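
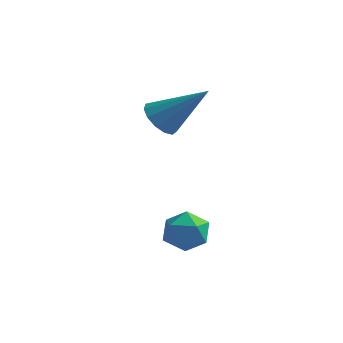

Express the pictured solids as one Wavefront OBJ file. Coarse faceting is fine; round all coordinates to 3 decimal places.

v 2.477 1.143 0.048
v 2.982 0.98 -0.605
v 2.458 -0.18 0.365
v 2.963 -0.343 -0.288
v 3.258 0.079 0.377
v 3.27 0.897 0.181
v 2.17 -0.097 -0.421
v 2.182 0.721 -0.617
v 2.792 0.213 -0.895
v 3.465 0.322 -0.401
v 1.975 0.478 0.161
v 2.648 0.587 0.655
v 0.142 3.499 3.026
v 0.609 3.748 2.439
v 1.678 3.941 4.434
v 0.38 4.104 2.577
v 0.076 4.268 2.857
v -0.207 4.188 3.191
v -0.38 3.889 3.472
v -0.386 3.467 3.612
v -0.225 3.054 3.565
v 0.053 2.783 3.347
v 0.359 2.74 3.027
v 0.597 2.937 2.707
v 0.69 3.313 2.487
f 1 12 6
f 1 6 2
f 1 2 8
f 1 8 11
f 1 11 12
f 2 6 10
f 6 12 5
f 12 11 3
f 11 8 7
f 8 2 9
f 4 10 5
f 4 5 3
f 4 3 7
f 4 7 9
f 4 9 10
f 5 10 6
f 3 5 12
f 7 3 11
f 9 7 8
f 10 9 2
f 14 13 16
f 14 16 15
f 16 13 17
f 16 17 15
f 17 13 18
f 17 18 15
f 18 13 19
f 18 19 15
f 19 13 20
f 19 20 15
f 20 13 21
f 20 21 15
f 21 13 22
f 21 22 15
f 22 13 23
f 22 23 15
f 23 13 24
f 23 24 15
f 24 13 25
f 24 25 15
f 25 13 14
f 25 14 15



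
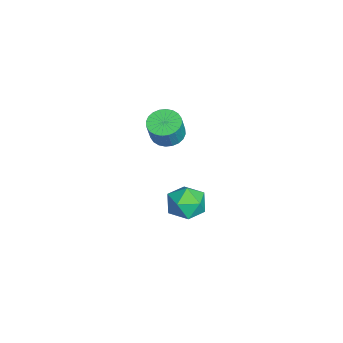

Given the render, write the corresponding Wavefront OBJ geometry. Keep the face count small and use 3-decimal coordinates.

v -2.081 -1.79 -1.564
v -1.805 -2.258 -2.313
v -3.435 -2.422 -1.667
v -3.159 -2.89 -2.416
v -2.808 -3.098 -1.585
v -1.972 -2.708 -1.521
v -3.268 -1.972 -2.459
v -2.432 -1.582 -2.395
v -2.539 -2.371 -2.866
v -2.255 -3.067 -2.326
v -2.985 -1.613 -1.654
v -2.701 -2.309 -1.114
v -2.507 -3.077 2.516
v -1.955 -3.426 2.238
v -1.541 -3.573 3.246
v -2.093 -3.223 3.524
v -1.86 -3.166 2.237
v -1.446 -3.313 3.245
v -1.864 -2.892 2.278
v -1.45 -3.039 3.287
v -1.965 -2.646 2.356
v -1.551 -2.793 3.364
v -2.149 -2.466 2.458
v -1.735 -2.613 3.466
v -2.388 -2.379 2.569
v -1.973 -2.526 3.577
v -2.644 -2.397 2.671
v -2.23 -2.544 3.68
v -2.88 -2.52 2.75
v -2.466 -2.667 3.759
v -3.059 -2.727 2.794
v -2.645 -2.874 3.802
v -3.154 -2.987 2.795
v -2.74 -3.134 3.803
v -3.15 -3.261 2.753
v -2.736 -3.408 3.762
v -3.049 -3.507 2.676
v -2.635 -3.654 3.684
v -2.865 -3.687 2.574
v -2.451 -3.834 3.582
v -2.627 -3.774 2.463
v -2.212 -3.921 3.471
v -2.37 -3.756 2.36
v -1.956 -3.903 3.369
v -2.134 -3.633 2.281
v -1.72 -3.78 3.29
f 1 12 6
f 1 6 2
f 1 2 8
f 1 8 11
f 1 11 12
f 2 6 10
f 6 12 5
f 12 11 3
f 11 8 7
f 8 2 9
f 4 10 5
f 4 5 3
f 4 3 7
f 4 7 9
f 4 9 10
f 5 10 6
f 3 5 12
f 7 3 11
f 9 7 8
f 10 9 2
f 14 13 17
f 14 17 15
f 15 17 18
f 15 18 16
f 17 13 19
f 17 19 18
f 18 19 20
f 18 20 16
f 19 13 21
f 19 21 20
f 20 21 22
f 20 22 16
f 21 13 23
f 21 23 22
f 22 23 24
f 22 24 16
f 23 13 25
f 23 25 24
f 24 25 26
f 24 26 16
f 25 13 27
f 25 27 26
f 26 27 28
f 26 28 16
f 27 13 29
f 27 29 28
f 28 29 30
f 28 30 16
f 29 13 31
f 29 31 30
f 30 31 32
f 30 32 16
f 31 13 33
f 31 33 32
f 32 33 34
f 32 34 16
f 33 13 35
f 33 35 34
f 34 35 36
f 34 36 16
f 35 13 37
f 35 37 36
f 36 37 38
f 36 38 16
f 37 13 39
f 37 39 38
f 38 39 40
f 38 40 16
f 39 13 41
f 39 41 40
f 40 41 42
f 40 42 16
f 41 13 43
f 41 43 42
f 42 43 44
f 42 44 16
f 43 13 45
f 43 45 44
f 44 45 46
f 44 46 16
f 45 13 14
f 45 14 46
f 46 14 15
f 46 15 16



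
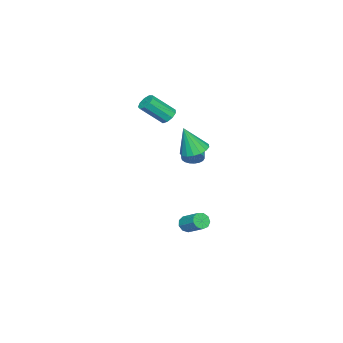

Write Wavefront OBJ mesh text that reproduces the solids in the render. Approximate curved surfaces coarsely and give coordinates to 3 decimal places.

v -2.4 0.811 0.429
v -1.999 0.596 0.933
v -2.818 0.153 1.396
v -3.22 0.369 0.891
v -2.09 0.867 1.031
v -2.909 0.424 1.494
v -2.243 1.127 1.01
v -3.062 0.685 1.473
v -2.427 1.325 0.873
v -3.246 0.882 1.336
v -2.606 1.421 0.649
v -3.425 0.978 1.112
v -2.744 1.396 0.381
v -3.563 0.954 0.843
v -2.814 1.256 0.122
v -3.633 0.813 0.585
v -2.802 1.027 -0.076
v -3.621 0.584 0.387
v -2.711 0.756 -0.174
v -3.53 0.313 0.289
v -2.558 0.495 -0.153
v -3.377 0.053 0.31
v -2.374 0.298 -0.016
v -3.193 -0.145 0.447
v -2.195 0.202 0.208
v -3.014 -0.241 0.671
v -2.057 0.226 0.477
v -2.876 -0.216 0.939
v -1.987 0.367 0.735
v -2.806 -0.076 1.198
v 0.83 2.666 2.987
v 1.377 3.35 3.069
v 1.21 2.154 4.713
v 1.005 3.502 3.196
v 0.593 3.463 3.275
v 0.236 3.24 3.288
v 0.014 2.886 3.231
v -0.02 2.482 3.119
v 0.14 2.119 2.977
v 0.459 1.882 2.836
v 0.862 1.824 2.731
v 1.259 1.959 2.684
v 1.557 2.256 2.706
v 1.688 2.646 2.793
v 1.624 3.041 2.924
v -2.664 -0.958 3.359
v -2.105 -0.721 3.194
v -1.276 -1.785 4.476
v -1.836 -2.022 4.641
v -2.28 -0.481 3.507
v -1.451 -1.545 4.788
v -2.635 -0.465 3.75
v -1.807 -1.529 5.031
v -3.004 -0.679 3.811
v -2.175 -1.743 5.092
v -3.214 -1.024 3.66
v -2.385 -2.088 4.941
v -3.167 -1.338 3.369
v -2.338 -2.402 4.65
v -2.884 -1.474 3.073
v -2.056 -2.538 4.354
v -2.499 -1.369 2.911
v -1.67 -2.433 4.193
v -2.191 -1.071 2.959
v -1.362 -2.135 4.24
v -0.64 1.389 -4.112
v -0.106 1.385 -4.385
v 0.313 2.568 -3.582
v -0.22 2.571 -3.308
v -0.369 1.621 -4.594
v 0.05 2.804 -3.791
v -0.759 1.747 -4.577
v -0.34 2.93 -3.774
v -1.093 1.706 -4.342
v -0.674 2.889 -3.539
v -1.215 1.516 -3.999
v -0.796 2.699 -3.196
v -1.067 1.267 -3.709
v -0.648 2.45 -2.906
v -0.72 1.074 -3.607
v -0.301 2.257 -2.804
v -0.334 1.029 -3.741
v 0.085 2.212 -2.938
v -0.092 1.152 -4.048
v 0.327 2.335 -3.245
f 2 1 5
f 2 5 3
f 3 5 6
f 3 6 4
f 5 1 7
f 5 7 6
f 6 7 8
f 6 8 4
f 7 1 9
f 7 9 8
f 8 9 10
f 8 10 4
f 9 1 11
f 9 11 10
f 10 11 12
f 10 12 4
f 11 1 13
f 11 13 12
f 12 13 14
f 12 14 4
f 13 1 15
f 13 15 14
f 14 15 16
f 14 16 4
f 15 1 17
f 15 17 16
f 16 17 18
f 16 18 4
f 17 1 19
f 17 19 18
f 18 19 20
f 18 20 4
f 19 1 21
f 19 21 20
f 20 21 22
f 20 22 4
f 21 1 23
f 21 23 22
f 22 23 24
f 22 24 4
f 23 1 25
f 23 25 24
f 24 25 26
f 24 26 4
f 25 1 27
f 25 27 26
f 26 27 28
f 26 28 4
f 27 1 29
f 27 29 28
f 28 29 30
f 28 30 4
f 29 1 2
f 29 2 30
f 30 2 3
f 30 3 4
f 32 31 34
f 32 34 33
f 34 31 35
f 34 35 33
f 35 31 36
f 35 36 33
f 36 31 37
f 36 37 33
f 37 31 38
f 37 38 33
f 38 31 39
f 38 39 33
f 39 31 40
f 39 40 33
f 40 31 41
f 40 41 33
f 41 31 42
f 41 42 33
f 42 31 43
f 42 43 33
f 43 31 44
f 43 44 33
f 44 31 45
f 44 45 33
f 45 31 32
f 45 32 33
f 47 46 50
f 47 50 48
f 48 50 51
f 48 51 49
f 50 46 52
f 50 52 51
f 51 52 53
f 51 53 49
f 52 46 54
f 52 54 53
f 53 54 55
f 53 55 49
f 54 46 56
f 54 56 55
f 55 56 57
f 55 57 49
f 56 46 58
f 56 58 57
f 57 58 59
f 57 59 49
f 58 46 60
f 58 60 59
f 59 60 61
f 59 61 49
f 60 46 62
f 60 62 61
f 61 62 63
f 61 63 49
f 62 46 64
f 62 64 63
f 63 64 65
f 63 65 49
f 64 46 47
f 64 47 65
f 65 47 48
f 65 48 49
f 67 66 70
f 67 70 68
f 68 70 71
f 68 71 69
f 70 66 72
f 70 72 71
f 71 72 73
f 71 73 69
f 72 66 74
f 72 74 73
f 73 74 75
f 73 75 69
f 74 66 76
f 74 76 75
f 75 76 77
f 75 77 69
f 76 66 78
f 76 78 77
f 77 78 79
f 77 79 69
f 78 66 80
f 78 80 79
f 79 80 81
f 79 81 69
f 80 66 82
f 80 82 81
f 81 82 83
f 81 83 69
f 82 66 84
f 82 84 83
f 83 84 85
f 83 85 69
f 84 66 67
f 84 67 85
f 85 67 68
f 85 68 69



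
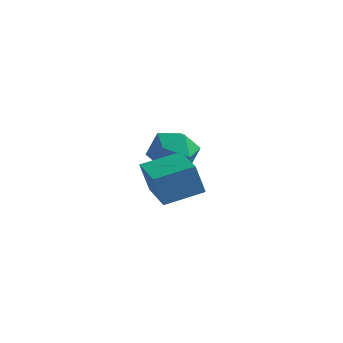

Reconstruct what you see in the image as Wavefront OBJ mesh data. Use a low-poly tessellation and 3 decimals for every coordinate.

v -0.435 1.396 0.668
v 0.238 0.505 0.459
v -1.118 0.535 2.141
v -0.445 -0.356 1.932
v 0.005 0.627 2.278
v 0.428 1.159 1.368
v -1.308 -0.119 1.232
v -0.885 0.413 0.322
v -0.302 -0.431 0.808
v 0.51 0.03 1.454
v -1.39 1.01 1.146
v -0.578 1.471 1.792
v 0.453 -3.278 1.471
v 0.073 -3.329 2.724
v 1.588 -2.175 1.861
v 1.208 -2.226 3.114
v 1.752 -4.734 1.806
v 1.372 -4.785 3.059
v 2.887 -3.631 2.196
v 2.507 -3.682 3.449
f 1 12 6
f 1 6 2
f 1 2 8
f 1 8 11
f 1 11 12
f 2 6 10
f 6 12 5
f 12 11 3
f 11 8 7
f 8 2 9
f 4 10 5
f 4 5 3
f 4 3 7
f 4 7 9
f 4 9 10
f 5 10 6
f 3 5 12
f 7 3 11
f 9 7 8
f 10 9 2
f 14 16 13
f 17 14 13
f 13 16 15
f 15 17 13
f 14 20 16
f 18 14 17
f 18 20 14
f 16 20 15
f 19 17 15
f 15 20 19
f 19 18 17
f 20 18 19



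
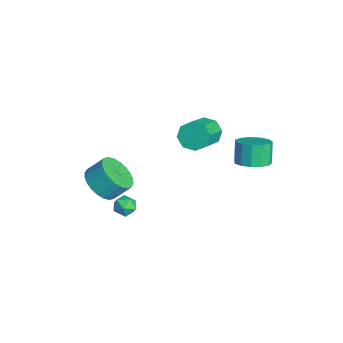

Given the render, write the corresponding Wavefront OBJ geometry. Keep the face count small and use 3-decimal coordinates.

v 1.654 3.608 2.028
v 2.417 3.8 2.377
v 1.888 3.963 3.441
v 1.126 3.772 3.092
v 2.23 4.218 2.219
v 1.701 4.382 3.284
v 1.86 4.443 2.001
v 1.331 4.607 3.066
v 1.425 4.403 1.792
v 0.896 4.566 2.856
v 1.063 4.11 1.657
v 0.534 4.274 2.721
v 0.889 3.658 1.64
v 0.36 3.822 2.704
v 0.957 3.191 1.746
v 0.429 3.354 2.81
v 1.248 2.855 1.941
v 0.719 3.019 3.006
v 1.667 2.759 2.164
v 1.138 2.923 3.229
v 2.082 2.932 2.344
v 1.553 3.096 3.409
v 2.362 3.32 2.423
v 1.833 3.484 3.488
v 0.452 -1.72 -1.545
v 0.803 -1.679 -1.022
v -0.063 -2.501 -1.138
v 0.288 -2.46 -0.615
v -0.126 -2.005 -0.753
v 0.193 -1.522 -1.005
v 0.547 -2.658 -1.155
v 0.866 -2.175 -1.407
v 0.862 -2.259 -0.781
v 0.446 -1.855 -0.533
v 0.294 -2.325 -1.627
v -0.122 -1.921 -1.379
v -1.897 2.343 1.468
v -1.417 2.303 0.818
v -0.082 1.358 1.861
v -0.563 1.397 2.512
v -1.318 2.814 1.155
v 0.017 1.868 2.198
v -1.559 3.049 1.676
v -0.224 2.103 2.719
v -1.998 2.87 2.075
v -0.663 1.924 3.118
v -2.378 2.382 2.119
v -1.043 1.437 3.162
v -2.477 1.872 1.782
v -1.142 0.926 2.825
v -2.236 1.637 1.261
v -0.901 0.691 2.304
v -1.797 1.816 0.862
v -0.462 0.87 1.905
v -3.409 -2.479 -2.842
v -2.423 -2.831 -2.676
v -2.265 -1.993 -1.832
v -3.251 -1.641 -1.998
v -2.359 -2.547 -2.97
v -2.201 -1.709 -2.126
v -2.454 -2.253 -3.245
v -2.297 -1.415 -2.4
v -2.696 -1.993 -3.458
v -2.538 -1.155 -2.613
v -3.045 -1.807 -3.577
v -2.888 -0.969 -2.733
v -3.45 -1.724 -3.584
v -3.293 -0.885 -2.74
v -3.849 -1.755 -3.479
v -3.691 -0.917 -2.635
v -4.181 -1.897 -3.276
v -4.023 -1.058 -2.432
v -4.395 -2.127 -3.008
v -4.237 -1.289 -2.164
v -4.459 -2.411 -2.714
v -4.301 -1.573 -1.87
v -4.363 -2.705 -2.44
v -4.206 -1.867 -1.595
v -4.122 -2.965 -2.227
v -3.964 -2.127 -1.382
v -3.772 -3.151 -2.107
v -3.615 -2.313 -1.263
v -3.367 -3.235 -2.1
v -3.21 -2.396 -1.256
v -2.969 -3.203 -2.205
v -2.811 -2.365 -1.361
v -2.637 -3.062 -2.408
v -2.479 -2.223 -1.564
f 2 1 5
f 2 5 3
f 3 5 6
f 3 6 4
f 5 1 7
f 5 7 6
f 6 7 8
f 6 8 4
f 7 1 9
f 7 9 8
f 8 9 10
f 8 10 4
f 9 1 11
f 9 11 10
f 10 11 12
f 10 12 4
f 11 1 13
f 11 13 12
f 12 13 14
f 12 14 4
f 13 1 15
f 13 15 14
f 14 15 16
f 14 16 4
f 15 1 17
f 15 17 16
f 16 17 18
f 16 18 4
f 17 1 19
f 17 19 18
f 18 19 20
f 18 20 4
f 19 1 21
f 19 21 20
f 20 21 22
f 20 22 4
f 21 1 23
f 21 23 22
f 22 23 24
f 22 24 4
f 23 1 2
f 23 2 24
f 24 2 3
f 24 3 4
f 25 36 30
f 25 30 26
f 25 26 32
f 25 32 35
f 25 35 36
f 26 30 34
f 30 36 29
f 36 35 27
f 35 32 31
f 32 26 33
f 28 34 29
f 28 29 27
f 28 27 31
f 28 31 33
f 28 33 34
f 29 34 30
f 27 29 36
f 31 27 35
f 33 31 32
f 34 33 26
f 38 37 41
f 38 41 39
f 39 41 42
f 39 42 40
f 41 37 43
f 41 43 42
f 42 43 44
f 42 44 40
f 43 37 45
f 43 45 44
f 44 45 46
f 44 46 40
f 45 37 47
f 45 47 46
f 46 47 48
f 46 48 40
f 47 37 49
f 47 49 48
f 48 49 50
f 48 50 40
f 49 37 51
f 49 51 50
f 50 51 52
f 50 52 40
f 51 37 53
f 51 53 52
f 52 53 54
f 52 54 40
f 53 37 38
f 53 38 54
f 54 38 39
f 54 39 40
f 56 55 59
f 56 59 57
f 57 59 60
f 57 60 58
f 59 55 61
f 59 61 60
f 60 61 62
f 60 62 58
f 61 55 63
f 61 63 62
f 62 63 64
f 62 64 58
f 63 55 65
f 63 65 64
f 64 65 66
f 64 66 58
f 65 55 67
f 65 67 66
f 66 67 68
f 66 68 58
f 67 55 69
f 67 69 68
f 68 69 70
f 68 70 58
f 69 55 71
f 69 71 70
f 70 71 72
f 70 72 58
f 71 55 73
f 71 73 72
f 72 73 74
f 72 74 58
f 73 55 75
f 73 75 74
f 74 75 76
f 74 76 58
f 75 55 77
f 75 77 76
f 76 77 78
f 76 78 58
f 77 55 79
f 77 79 78
f 78 79 80
f 78 80 58
f 79 55 81
f 79 81 80
f 80 81 82
f 80 82 58
f 81 55 83
f 81 83 82
f 82 83 84
f 82 84 58
f 83 55 85
f 83 85 84
f 84 85 86
f 84 86 58
f 85 55 87
f 85 87 86
f 86 87 88
f 86 88 58
f 87 55 56
f 87 56 88
f 88 56 57
f 88 57 58



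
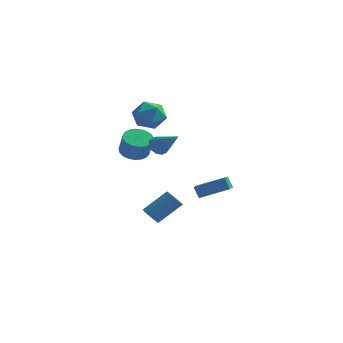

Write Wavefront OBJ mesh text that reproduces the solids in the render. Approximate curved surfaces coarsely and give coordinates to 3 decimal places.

v -2.814 -2.283 0.635
v -2.035 -1.822 0.544
v -1.627 -2.255 1.834
v -2.406 -2.717 1.925
v -2.261 -1.563 0.703
v -1.854 -1.997 1.992
v -2.583 -1.429 0.849
v -2.176 -1.863 2.139
v -2.945 -1.443 0.959
v -2.538 -1.876 2.249
v -3.284 -1.602 1.013
v -2.877 -2.035 2.302
v -3.542 -1.879 1.001
v -3.135 -2.312 2.291
v -3.674 -2.226 0.926
v -3.267 -2.659 2.216
v -3.657 -2.582 0.801
v -3.25 -3.016 2.091
v -3.494 -2.887 0.647
v -3.087 -3.321 1.937
v -3.214 -3.088 0.491
v -2.806 -3.521 1.781
v -2.864 -3.149 0.36
v -2.457 -3.583 1.65
v -2.506 -3.061 0.277
v -2.098 -3.494 1.566
v -2.201 -2.838 0.255
v -1.793 -3.271 1.545
v -2.001 -2.52 0.299
v -1.594 -2.953 1.589
v -1.943 -2.16 0.402
v -1.536 -2.593 1.691
v -1.702 -2.672 -4.393
v -1.301 -2.49 -4.911
v -0.118 -1.546 -3.666
v -0.518 -1.728 -3.147
v -1.592 -2.191 -4.861
v -0.409 -1.248 -3.616
v -1.925 -2.076 -4.632
v -0.742 -1.132 -3.386
v -2.173 -2.188 -4.312
v -0.989 -1.245 -3.066
v -2.24 -2.485 -4.022
v -1.057 -1.542 -2.777
v -2.102 -2.854 -3.874
v -0.919 -1.91 -2.629
v -1.811 -3.152 -3.924
v -0.628 -2.209 -2.679
v -1.478 -3.268 -4.154
v -0.295 -2.324 -2.908
v -1.231 -3.155 -4.474
v -0.047 -2.212 -3.228
v -1.163 -2.858 -4.763
v 0.02 -1.915 -3.518
v -1.295 -2.397 1.311
v -0.968 -2.7 0.759
v 0.115 -3.023 2.489
v -0.824 -2.328 0.785
v -0.83 -1.977 0.978
v -0.983 -1.76 1.277
v -1.235 -1.745 1.587
v -1.507 -1.938 1.809
v -1.711 -2.276 1.874
v -1.783 -2.652 1.76
v -1.7 -2.948 1.504
v -1.488 -3.069 1.186
v -1.215 -2.976 0.909
v 1.754 -4.317 -1.609
v 1.379 -4.118 -0.895
v 1.645 -3.317 -1.943
v 1.271 -3.118 -1.23
v 3.429 -3.882 -0.85
v 3.055 -3.683 -0.137
v 3.321 -2.882 -1.185
v 2.946 -2.683 -0.471
v -2.842 -2.567 3.844
v -2.383 -2.138 2.935
v -1.217 -2.862 4.525
v -0.758 -2.433 3.616
v -1.309 -1.781 4.317
v -2.313 -1.599 3.896
v -1.287 -3.401 3.564
v -2.291 -3.219 3.143
v -1.422 -2.654 2.762
v -1.436 -1.653 3.228
v -2.164 -3.347 4.232
v -2.178 -2.346 4.698
f 2 1 5
f 2 5 3
f 3 5 6
f 3 6 4
f 5 1 7
f 5 7 6
f 6 7 8
f 6 8 4
f 7 1 9
f 7 9 8
f 8 9 10
f 8 10 4
f 9 1 11
f 9 11 10
f 10 11 12
f 10 12 4
f 11 1 13
f 11 13 12
f 12 13 14
f 12 14 4
f 13 1 15
f 13 15 14
f 14 15 16
f 14 16 4
f 15 1 17
f 15 17 16
f 16 17 18
f 16 18 4
f 17 1 19
f 17 19 18
f 18 19 20
f 18 20 4
f 19 1 21
f 19 21 20
f 20 21 22
f 20 22 4
f 21 1 23
f 21 23 22
f 22 23 24
f 22 24 4
f 23 1 25
f 23 25 24
f 24 25 26
f 24 26 4
f 25 1 27
f 25 27 26
f 26 27 28
f 26 28 4
f 27 1 29
f 27 29 28
f 28 29 30
f 28 30 4
f 29 1 31
f 29 31 30
f 30 31 32
f 30 32 4
f 31 1 2
f 31 2 32
f 32 2 3
f 32 3 4
f 34 33 37
f 34 37 35
f 35 37 38
f 35 38 36
f 37 33 39
f 37 39 38
f 38 39 40
f 38 40 36
f 39 33 41
f 39 41 40
f 40 41 42
f 40 42 36
f 41 33 43
f 41 43 42
f 42 43 44
f 42 44 36
f 43 33 45
f 43 45 44
f 44 45 46
f 44 46 36
f 45 33 47
f 45 47 46
f 46 47 48
f 46 48 36
f 47 33 49
f 47 49 48
f 48 49 50
f 48 50 36
f 49 33 51
f 49 51 50
f 50 51 52
f 50 52 36
f 51 33 53
f 51 53 52
f 52 53 54
f 52 54 36
f 53 33 34
f 53 34 54
f 54 34 35
f 54 35 36
f 56 55 58
f 56 58 57
f 58 55 59
f 58 59 57
f 59 55 60
f 59 60 57
f 60 55 61
f 60 61 57
f 61 55 62
f 61 62 57
f 62 55 63
f 62 63 57
f 63 55 64
f 63 64 57
f 64 55 65
f 64 65 57
f 65 55 66
f 65 66 57
f 66 55 67
f 66 67 57
f 67 55 56
f 67 56 57
f 69 71 68
f 72 69 68
f 68 71 70
f 70 72 68
f 69 75 71
f 73 69 72
f 73 75 69
f 71 75 70
f 74 72 70
f 70 75 74
f 74 73 72
f 75 73 74
f 76 87 81
f 76 81 77
f 76 77 83
f 76 83 86
f 76 86 87
f 77 81 85
f 81 87 80
f 87 86 78
f 86 83 82
f 83 77 84
f 79 85 80
f 79 80 78
f 79 78 82
f 79 82 84
f 79 84 85
f 80 85 81
f 78 80 87
f 82 78 86
f 84 82 83
f 85 84 77



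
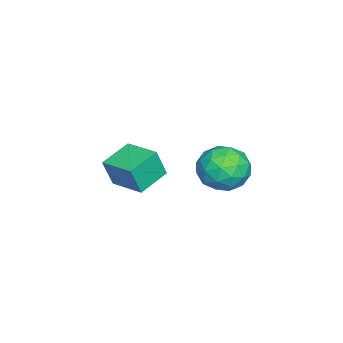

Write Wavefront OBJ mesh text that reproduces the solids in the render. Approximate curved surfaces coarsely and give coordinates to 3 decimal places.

v -4.212 -3.81 -4.283
v -3.952 -4.173 -2.903
v -3.373 -2.338 -4.053
v -3.112 -2.701 -2.674
v -2.848 -4.519 -4.726
v -2.587 -4.882 -3.347
v -2.008 -3.047 -4.497
v -1.748 -3.41 -3.117
v -0.432 1.866 -1.556
v 0.531 1.312 -1.197
v -1.371 0.228 -1.563
v -0.408 -0.326 -1.204
v -0.963 0.405 -0.484
v -0.383 1.417 -0.479
v -0.457 0.123 -2.281
v 0.123 1.135 -2.276
v 0.515 0.235 -1.646
v 0.203 0.409 -0.535
v -1.043 1.131 -2.225
v -1.355 1.305 -1.114
v 0.132 1.733 -1.376
v -0.972 -0.193 -1.384
v -1.299 0.237 -0.961
v -0.733 -0.089 -0.75
v -0.405 1.795 -0.954
v 0.161 1.469 -0.743
v -0.718 0.936 -0.324
v -1.001 0.071 -2.017
v -0.435 -0.255 -1.806
v -0.107 1.629 -2.01
v 0.459 1.303 -1.799
v -0.122 0.604 -2.436
v 0.689 0.774 -1.429
v 0.137 -0.189 -1.433
v 0.108 0.075 -2.066
v 0.449 0.67 -2.063
v 0.505 0.877 -0.776
v -0.047 -0.086 -0.78
v -0.374 0.343 -0.356
v -0.032 0.938 -0.354
v 0.496 0.243 -1.039
v -0.793 1.626 -1.98
v -1.345 0.663 -1.984
v -0.808 0.602 -2.406
v -0.466 1.197 -2.404
v -0.977 1.729 -1.327
v -1.529 0.766 -1.331
v -1.289 0.87 -0.697
v -0.948 1.465 -0.694
v -1.336 1.297 -1.721
f 2 4 1
f 5 2 1
f 1 4 3
f 3 5 1
f 2 8 4
f 6 2 5
f 6 8 2
f 4 8 3
f 7 5 3
f 3 8 7
f 7 6 5
f 8 6 7
f 9 46 25
f 46 20 49
f 25 49 14
f 46 49 25
f 9 25 21
f 25 14 26
f 21 26 10
f 25 26 21
f 9 21 30
f 21 10 31
f 30 31 16
f 21 31 30
f 9 30 42
f 30 16 45
f 42 45 19
f 30 45 42
f 9 42 46
f 42 19 50
f 46 50 20
f 42 50 46
f 10 26 37
f 26 14 40
f 37 40 18
f 26 40 37
f 14 49 27
f 49 20 48
f 27 48 13
f 49 48 27
f 20 50 47
f 50 19 43
f 47 43 11
f 50 43 47
f 19 45 44
f 45 16 32
f 44 32 15
f 45 32 44
f 16 31 36
f 31 10 33
f 36 33 17
f 31 33 36
f 12 38 24
f 38 18 39
f 24 39 13
f 38 39 24
f 12 24 22
f 24 13 23
f 22 23 11
f 24 23 22
f 12 22 29
f 22 11 28
f 29 28 15
f 22 28 29
f 12 29 34
f 29 15 35
f 34 35 17
f 29 35 34
f 12 34 38
f 34 17 41
f 38 41 18
f 34 41 38
f 13 39 27
f 39 18 40
f 27 40 14
f 39 40 27
f 11 23 47
f 23 13 48
f 47 48 20
f 23 48 47
f 15 28 44
f 28 11 43
f 44 43 19
f 28 43 44
f 17 35 36
f 35 15 32
f 36 32 16
f 35 32 36
f 18 41 37
f 41 17 33
f 37 33 10
f 41 33 37



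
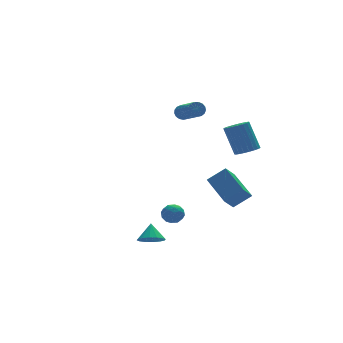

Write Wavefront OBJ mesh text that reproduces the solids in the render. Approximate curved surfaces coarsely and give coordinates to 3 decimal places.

v 2.158 4.252 0.733
v 2.578 4.404 1.036
v 2.542 2.521 2.031
v 2.122 2.368 1.727
v 2.372 4.48 1.173
v 2.336 2.597 2.167
v 2.117 4.504 1.209
v 2.081 2.62 2.203
v 1.871 4.47 1.135
v 1.836 2.586 2.13
v 1.692 4.386 0.97
v 1.656 2.502 1.964
v 1.619 4.271 0.75
v 1.583 2.388 1.744
v 1.669 4.152 0.526
v 1.633 2.269 1.521
v 1.832 4.056 0.35
v 1.796 2.172 1.344
v 2.069 4.004 0.261
v 2.033 2.121 1.256
v 2.326 4.01 0.28
v 2.291 2.126 1.275
v 2.546 4.07 0.403
v 2.51 2.187 1.398
v 2.676 4.173 0.602
v 2.64 2.289 1.596
v 2.687 4.293 0.83
v 2.652 2.41 1.825
v -3.58 -4.035 -4.251
v -2.969 -3.799 -4.636
v -3.3 -3.385 -3.409
v -3.254 -3.547 -4.735
v -3.627 -3.426 -4.704
v -3.988 -3.468 -4.552
v -4.239 -3.662 -4.319
v -4.313 -3.956 -4.068
v -4.191 -4.27 -3.866
v -3.906 -4.522 -3.768
v -3.533 -4.643 -3.798
v -3.172 -4.601 -3.95
v -2.921 -4.407 -4.183
v -2.847 -4.114 -4.434
v -1.816 -2.32 -2.983
v -1.352 -2.511 -3.431
v -2.268 -3.309 -3.029
v -1.804 -3.5 -3.477
v -1.627 -3.382 -2.839
v -1.347 -2.771 -2.81
v -2.273 -3.049 -3.65
v -1.993 -2.438 -3.621
v -1.634 -2.962 -3.843
v -1.235 -3.168 -3.342
v -2.385 -2.652 -3.118
v -1.986 -2.858 -2.617
v -1.544 -2.329 -3.203
v -2.076 -3.491 -3.257
v -1.972 -3.422 -2.882
v -1.699 -3.535 -3.145
v -1.541 -2.481 -2.838
v -1.269 -2.594 -3.101
v -1.43 -3.106 -2.753
v -2.351 -3.226 -3.359
v -2.079 -3.339 -3.622
v -1.921 -2.285 -3.315
v -1.648 -2.398 -3.578
v -2.19 -2.714 -3.707
v -1.437 -2.706 -3.709
v -1.703 -3.287 -3.736
v -1.979 -3.022 -3.837
v -1.814 -2.663 -3.82
v -1.203 -2.827 -3.414
v -1.469 -3.408 -3.441
v -1.364 -3.339 -3.066
v -1.2 -2.98 -3.049
v -1.369 -3.092 -3.656
v -2.151 -2.412 -3.019
v -2.417 -2.993 -3.046
v -2.42 -2.84 -3.411
v -2.256 -2.481 -3.394
v -1.917 -2.533 -2.724
v -2.183 -3.114 -2.751
v -1.806 -3.157 -2.64
v -1.641 -2.798 -2.623
v -2.251 -2.728 -2.804
v 1.748 -1.891 -3.539
v 2.756 -2.171 -2.734
v 1.638 0.052 -2.723
v 2.645 -0.229 -1.918
v 2.495 -1.511 -4.342
v 3.502 -1.792 -3.537
v 2.384 0.431 -3.526
v 3.392 0.151 -2.721
v 3.002 -2.134 0.188
v 3.381 -2.68 0.514
v 3.097 -1.871 2.198
v 2.718 -1.326 1.872
v 3.603 -2.476 0.453
v 3.319 -1.667 2.137
v 3.72 -2.212 0.346
v 3.437 -1.404 2.031
v 3.714 -1.935 0.212
v 3.43 -1.127 1.897
v 3.585 -1.693 0.074
v 3.301 -0.884 1.758
v 3.354 -1.527 -0.045
v 3.071 -0.718 1.64
v 3.063 -1.466 -0.123
v 2.78 -0.657 1.561
v 2.761 -1.52 -0.148
v 2.478 -0.711 1.537
v 2.501 -1.681 -0.114
v 2.217 -0.872 1.57
v 2.327 -1.92 -0.029
v 2.044 -1.111 1.656
v 2.27 -2.196 0.094
v 1.987 -1.388 1.779
v 2.34 -2.462 0.233
v 2.056 -1.653 1.918
v 2.524 -2.671 0.365
v 2.24 -1.862 2.049
v 2.79 -2.787 0.465
v 2.507 -1.978 2.15
v 3.093 -2.79 0.518
v 2.81 -1.981 2.203
f 2 1 5
f 2 5 3
f 3 5 6
f 3 6 4
f 5 1 7
f 5 7 6
f 6 7 8
f 6 8 4
f 7 1 9
f 7 9 8
f 8 9 10
f 8 10 4
f 9 1 11
f 9 11 10
f 10 11 12
f 10 12 4
f 11 1 13
f 11 13 12
f 12 13 14
f 12 14 4
f 13 1 15
f 13 15 14
f 14 15 16
f 14 16 4
f 15 1 17
f 15 17 16
f 16 17 18
f 16 18 4
f 17 1 19
f 17 19 18
f 18 19 20
f 18 20 4
f 19 1 21
f 19 21 20
f 20 21 22
f 20 22 4
f 21 1 23
f 21 23 22
f 22 23 24
f 22 24 4
f 23 1 25
f 23 25 24
f 24 25 26
f 24 26 4
f 25 1 27
f 25 27 26
f 26 27 28
f 26 28 4
f 27 1 2
f 27 2 28
f 28 2 3
f 28 3 4
f 30 29 32
f 30 32 31
f 32 29 33
f 32 33 31
f 33 29 34
f 33 34 31
f 34 29 35
f 34 35 31
f 35 29 36
f 35 36 31
f 36 29 37
f 36 37 31
f 37 29 38
f 37 38 31
f 38 29 39
f 38 39 31
f 39 29 40
f 39 40 31
f 40 29 41
f 40 41 31
f 41 29 42
f 41 42 31
f 42 29 30
f 42 30 31
f 43 80 59
f 80 54 83
f 59 83 48
f 80 83 59
f 43 59 55
f 59 48 60
f 55 60 44
f 59 60 55
f 43 55 64
f 55 44 65
f 64 65 50
f 55 65 64
f 43 64 76
f 64 50 79
f 76 79 53
f 64 79 76
f 43 76 80
f 76 53 84
f 80 84 54
f 76 84 80
f 44 60 71
f 60 48 74
f 71 74 52
f 60 74 71
f 48 83 61
f 83 54 82
f 61 82 47
f 83 82 61
f 54 84 81
f 84 53 77
f 81 77 45
f 84 77 81
f 53 79 78
f 79 50 66
f 78 66 49
f 79 66 78
f 50 65 70
f 65 44 67
f 70 67 51
f 65 67 70
f 46 72 58
f 72 52 73
f 58 73 47
f 72 73 58
f 46 58 56
f 58 47 57
f 56 57 45
f 58 57 56
f 46 56 63
f 56 45 62
f 63 62 49
f 56 62 63
f 46 63 68
f 63 49 69
f 68 69 51
f 63 69 68
f 46 68 72
f 68 51 75
f 72 75 52
f 68 75 72
f 47 73 61
f 73 52 74
f 61 74 48
f 73 74 61
f 45 57 81
f 57 47 82
f 81 82 54
f 57 82 81
f 49 62 78
f 62 45 77
f 78 77 53
f 62 77 78
f 51 69 70
f 69 49 66
f 70 66 50
f 69 66 70
f 52 75 71
f 75 51 67
f 71 67 44
f 75 67 71
f 86 88 85
f 89 86 85
f 85 88 87
f 87 89 85
f 86 92 88
f 90 86 89
f 90 92 86
f 88 92 87
f 91 89 87
f 87 92 91
f 91 90 89
f 92 90 91
f 94 93 97
f 94 97 95
f 95 97 98
f 95 98 96
f 97 93 99
f 97 99 98
f 98 99 100
f 98 100 96
f 99 93 101
f 99 101 100
f 100 101 102
f 100 102 96
f 101 93 103
f 101 103 102
f 102 103 104
f 102 104 96
f 103 93 105
f 103 105 104
f 104 105 106
f 104 106 96
f 105 93 107
f 105 107 106
f 106 107 108
f 106 108 96
f 107 93 109
f 107 109 108
f 108 109 110
f 108 110 96
f 109 93 111
f 109 111 110
f 110 111 112
f 110 112 96
f 111 93 113
f 111 113 112
f 112 113 114
f 112 114 96
f 113 93 115
f 113 115 114
f 114 115 116
f 114 116 96
f 115 93 117
f 115 117 116
f 116 117 118
f 116 118 96
f 117 93 119
f 117 119 118
f 118 119 120
f 118 120 96
f 119 93 121
f 119 121 120
f 120 121 122
f 120 122 96
f 121 93 123
f 121 123 122
f 122 123 124
f 122 124 96
f 123 93 94
f 123 94 124
f 124 94 95
f 124 95 96



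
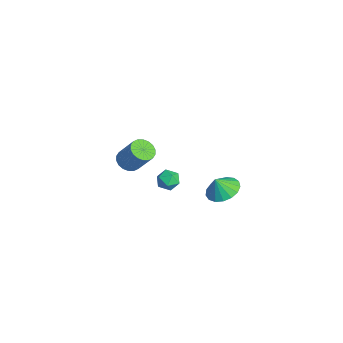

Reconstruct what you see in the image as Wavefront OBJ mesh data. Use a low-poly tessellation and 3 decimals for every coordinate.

v 2.769 -0.935 0.193
v 3.293 -0.598 -0.157
v 3.547 -1.642 0.677
v 4.071 -1.305 0.327
v 3.719 -0.97 0.852
v 3.239 -0.534 0.553
v 3.601 -1.706 -0.033
v 3.121 -1.27 -0.332
v 3.808 -1.075 -0.297
v 3.881 -0.62 0.25
v 2.959 -1.62 0.27
v 3.032 -1.165 0.817
v 3.387 1.876 -1.109
v 4.132 1.273 -1.429
v 3.433 1.424 -0.151
v 4.363 1.662 -1.257
v 4.37 2.099 -1.051
v 4.153 2.485 -0.858
v 3.759 2.732 -0.723
v 3.281 2.782 -0.676
v 2.827 2.625 -0.729
v 2.501 2.296 -0.868
v 2.378 1.871 -1.063
v 2.487 1.447 -1.268
v 2.801 1.121 -1.437
v 3.25 0.968 -1.53
v 3.73 1.023 -1.527
v -4.148 -1.733 -3.908
v -3.703 -1.264 -4.379
v -2.866 -0.578 -2.903
v -3.312 -1.047 -2.432
v -3.987 -1.061 -4.312
v -3.151 -0.375 -2.836
v -4.304 -0.992 -4.164
v -3.468 -0.305 -2.689
v -4.59 -1.069 -3.967
v -3.754 -0.382 -2.491
v -4.788 -1.278 -3.757
v -3.952 -0.591 -2.281
v -4.86 -1.577 -3.578
v -4.023 -0.89 -2.102
v -4.79 -1.907 -3.463
v -3.954 -1.22 -1.988
v -4.594 -2.202 -3.437
v -3.757 -1.516 -1.961
v -4.309 -2.405 -3.504
v -3.473 -1.719 -2.028
v -3.992 -2.475 -3.651
v -3.156 -1.788 -2.176
v -3.706 -2.398 -3.849
v -2.87 -1.711 -2.373
v -3.508 -2.189 -4.059
v -2.672 -1.502 -2.583
v -3.437 -1.89 -4.238
v -2.6 -1.203 -2.762
v -3.506 -1.56 -4.352
v -2.67 -0.873 -2.877
f 1 12 6
f 1 6 2
f 1 2 8
f 1 8 11
f 1 11 12
f 2 6 10
f 6 12 5
f 12 11 3
f 11 8 7
f 8 2 9
f 4 10 5
f 4 5 3
f 4 3 7
f 4 7 9
f 4 9 10
f 5 10 6
f 3 5 12
f 7 3 11
f 9 7 8
f 10 9 2
f 14 13 16
f 14 16 15
f 16 13 17
f 16 17 15
f 17 13 18
f 17 18 15
f 18 13 19
f 18 19 15
f 19 13 20
f 19 20 15
f 20 13 21
f 20 21 15
f 21 13 22
f 21 22 15
f 22 13 23
f 22 23 15
f 23 13 24
f 23 24 15
f 24 13 25
f 24 25 15
f 25 13 26
f 25 26 15
f 26 13 27
f 26 27 15
f 27 13 14
f 27 14 15
f 29 28 32
f 29 32 30
f 30 32 33
f 30 33 31
f 32 28 34
f 32 34 33
f 33 34 35
f 33 35 31
f 34 28 36
f 34 36 35
f 35 36 37
f 35 37 31
f 36 28 38
f 36 38 37
f 37 38 39
f 37 39 31
f 38 28 40
f 38 40 39
f 39 40 41
f 39 41 31
f 40 28 42
f 40 42 41
f 41 42 43
f 41 43 31
f 42 28 44
f 42 44 43
f 43 44 45
f 43 45 31
f 44 28 46
f 44 46 45
f 45 46 47
f 45 47 31
f 46 28 48
f 46 48 47
f 47 48 49
f 47 49 31
f 48 28 50
f 48 50 49
f 49 50 51
f 49 51 31
f 50 28 52
f 50 52 51
f 51 52 53
f 51 53 31
f 52 28 54
f 52 54 53
f 53 54 55
f 53 55 31
f 54 28 56
f 54 56 55
f 55 56 57
f 55 57 31
f 56 28 29
f 56 29 57
f 57 29 30
f 57 30 31



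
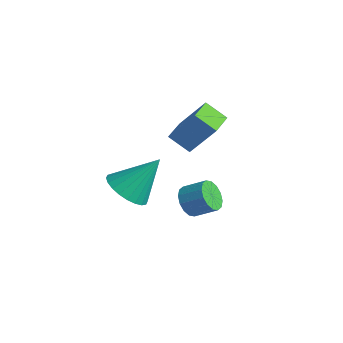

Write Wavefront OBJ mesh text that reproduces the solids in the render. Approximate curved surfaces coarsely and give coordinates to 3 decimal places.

v -3.238 0.206 0.955
v -2.24 0.786 2.551
v -3.858 1.314 0.94
v -2.86 1.894 2.537
v -2.4 0.666 0.263
v -1.402 1.246 1.86
v -3.02 1.774 0.249
v -2.022 2.354 1.845
v -1.188 -3.524 0.61
v -0.204 -3.553 0.274
v -0.612 -2.316 2.19
v -0.345 -3.228 0.077
v -0.615 -2.948 -0.039
v -0.972 -2.755 -0.056
v -1.361 -2.68 0.028
v -1.725 -2.733 0.201
v -2.006 -2.906 0.436
v -2.163 -3.174 0.698
v -2.172 -3.494 0.946
v -2.03 -3.82 1.144
v -1.761 -4.1 1.26
v -1.404 -4.292 1.277
v -1.014 -4.368 1.193
v -0.651 -4.315 1.02
v -0.37 -4.142 0.784
v -0.213 -3.874 0.523
v 0.103 -1.436 -0.347
v 0.592 -1.541 -0.906
v 1.366 -0.989 -0.332
v 0.877 -0.884 0.227
v 0.415 -1.205 -0.989
v 1.189 -0.654 -0.415
v 0.154 -0.932 -0.9
v 0.928 -0.38 -0.326
v -0.121 -0.793 -0.663
v 0.653 -0.242 -0.089
v -0.335 -0.827 -0.341
v 0.439 -0.276 0.233
v -0.432 -1.024 -0.021
v 0.342 -0.472 0.553
v -0.386 -1.331 0.212
v 0.388 -0.779 0.786
v -0.209 -1.666 0.295
v 0.565 -1.115 0.869
v 0.052 -1.94 0.206
v 0.826 -1.388 0.78
v 0.327 -2.078 -0.031
v 1.101 -1.527 0.543
v 0.541 -2.044 -0.353
v 1.315 -1.493 0.221
v 0.638 -1.848 -0.673
v 1.412 -1.296 -0.099
f 2 4 1
f 5 2 1
f 1 4 3
f 3 5 1
f 2 8 4
f 6 2 5
f 6 8 2
f 4 8 3
f 7 5 3
f 3 8 7
f 7 6 5
f 8 6 7
f 10 9 12
f 10 12 11
f 12 9 13
f 12 13 11
f 13 9 14
f 13 14 11
f 14 9 15
f 14 15 11
f 15 9 16
f 15 16 11
f 16 9 17
f 16 17 11
f 17 9 18
f 17 18 11
f 18 9 19
f 18 19 11
f 19 9 20
f 19 20 11
f 20 9 21
f 20 21 11
f 21 9 22
f 21 22 11
f 22 9 23
f 22 23 11
f 23 9 24
f 23 24 11
f 24 9 25
f 24 25 11
f 25 9 26
f 25 26 11
f 26 9 10
f 26 10 11
f 28 27 31
f 28 31 29
f 29 31 32
f 29 32 30
f 31 27 33
f 31 33 32
f 32 33 34
f 32 34 30
f 33 27 35
f 33 35 34
f 34 35 36
f 34 36 30
f 35 27 37
f 35 37 36
f 36 37 38
f 36 38 30
f 37 27 39
f 37 39 38
f 38 39 40
f 38 40 30
f 39 27 41
f 39 41 40
f 40 41 42
f 40 42 30
f 41 27 43
f 41 43 42
f 42 43 44
f 42 44 30
f 43 27 45
f 43 45 44
f 44 45 46
f 44 46 30
f 45 27 47
f 45 47 46
f 46 47 48
f 46 48 30
f 47 27 49
f 47 49 48
f 48 49 50
f 48 50 30
f 49 27 51
f 49 51 50
f 50 51 52
f 50 52 30
f 51 27 28
f 51 28 52
f 52 28 29
f 52 29 30



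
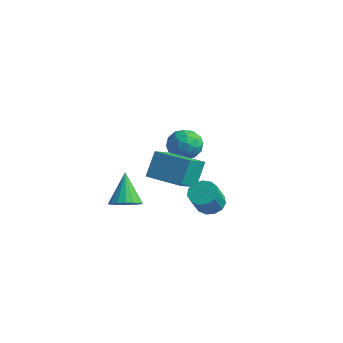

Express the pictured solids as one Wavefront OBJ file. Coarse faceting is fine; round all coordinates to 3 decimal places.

v 2.819 -0.153 -3.921
v 3.496 -0.516 -4.329
v 3.818 -1.47 -2.947
v 3.141 -1.107 -2.539
v 3.67 -0.121 -4.097
v 3.992 -1.074 -2.715
v 3.574 0.264 -3.81
v 3.896 -0.689 -2.427
v 3.238 0.516 -3.557
v 3.56 -0.437 -2.175
v 2.769 0.556 -3.421
v 3.091 -0.397 -2.038
v 2.316 0.371 -3.443
v 2.638 -0.582 -2.06
v 2.022 0.019 -3.617
v 2.344 -0.934 -2.234
v 1.982 -0.388 -3.888
v 2.304 -1.341 -2.505
v 2.207 -0.72 -4.169
v 2.529 -1.673 -2.787
v 2.627 -0.872 -4.372
v 2.949 -1.825 -2.989
v 3.107 -0.796 -4.432
v 3.429 -1.75 -3.049
v 0.303 -1.353 -2.488
v 0.692 -2.942 -1.503
v 0.125 -0.473 -0.997
v 0.514 -2.062 -0.013
v 2.426 -0.858 -2.527
v 2.815 -2.447 -1.543
v 2.248 0.022 -1.037
v 2.637 -1.567 -0.052
v -2.722 4.134 -3.838
v -1.87 4.275 -3.1
v -3.11 2.505 -3.08
v -2.258 2.646 -2.342
v -3.186 3.297 -2.269
v -2.946 4.303 -2.738
v -2.034 2.477 -3.442
v -1.794 3.483 -3.911
v -1.445 3.25 -2.856
v -2.157 3.758 -2.131
v -2.823 3.022 -4.049
v -3.535 3.53 -3.324
v -2.262 4.347 -3.536
v -2.718 2.433 -2.644
v -3.263 2.816 -2.601
v -2.762 2.898 -2.168
v -2.895 4.364 -3.323
v -2.394 4.447 -2.889
v -3.167 3.872 -2.4
v -2.586 2.333 -3.291
v -2.085 2.416 -2.857
v -2.218 3.882 -4.012
v -1.717 3.964 -3.579
v -1.813 2.908 -3.78
v -1.512 3.828 -2.958
v -1.739 2.871 -2.513
v -1.608 2.771 -3.159
v -1.467 3.362 -3.435
v -1.93 4.126 -2.532
v -2.158 3.169 -2.086
v -2.703 3.552 -2.044
v -2.562 4.143 -2.319
v -1.68 3.524 -2.388
v -2.822 3.611 -4.094
v -3.05 2.654 -3.648
v -2.418 2.637 -3.861
v -2.277 3.228 -4.136
v -3.241 3.909 -3.667
v -3.468 2.952 -3.222
v -3.513 3.418 -2.745
v -3.372 4.009 -3.021
v -3.3 3.256 -3.792
v 0.057 -3.86 -3.537
v 0.576 -3.077 -3.675
v -0.857 -2.96 -1.863
v 0.229 -3.002 -3.905
v -0.151 -3.097 -4.062
v -0.491 -3.343 -4.115
v -0.722 -3.692 -4.054
v -0.798 -4.074 -3.89
v -0.706 -4.414 -3.656
v -0.461 -4.644 -3.399
v -0.115 -4.719 -3.169
v 0.266 -4.624 -3.012
v 0.606 -4.378 -2.959
v 0.837 -4.029 -3.021
v 0.913 -3.647 -3.185
v 0.82 -3.307 -3.418
f 2 1 5
f 2 5 3
f 3 5 6
f 3 6 4
f 5 1 7
f 5 7 6
f 6 7 8
f 6 8 4
f 7 1 9
f 7 9 8
f 8 9 10
f 8 10 4
f 9 1 11
f 9 11 10
f 10 11 12
f 10 12 4
f 11 1 13
f 11 13 12
f 12 13 14
f 12 14 4
f 13 1 15
f 13 15 14
f 14 15 16
f 14 16 4
f 15 1 17
f 15 17 16
f 16 17 18
f 16 18 4
f 17 1 19
f 17 19 18
f 18 19 20
f 18 20 4
f 19 1 21
f 19 21 20
f 20 21 22
f 20 22 4
f 21 1 23
f 21 23 22
f 22 23 24
f 22 24 4
f 23 1 2
f 23 2 24
f 24 2 3
f 24 3 4
f 26 28 25
f 29 26 25
f 25 28 27
f 27 29 25
f 26 32 28
f 30 26 29
f 30 32 26
f 28 32 27
f 31 29 27
f 27 32 31
f 31 30 29
f 32 30 31
f 33 70 49
f 70 44 73
f 49 73 38
f 70 73 49
f 33 49 45
f 49 38 50
f 45 50 34
f 49 50 45
f 33 45 54
f 45 34 55
f 54 55 40
f 45 55 54
f 33 54 66
f 54 40 69
f 66 69 43
f 54 69 66
f 33 66 70
f 66 43 74
f 70 74 44
f 66 74 70
f 34 50 61
f 50 38 64
f 61 64 42
f 50 64 61
f 38 73 51
f 73 44 72
f 51 72 37
f 73 72 51
f 44 74 71
f 74 43 67
f 71 67 35
f 74 67 71
f 43 69 68
f 69 40 56
f 68 56 39
f 69 56 68
f 40 55 60
f 55 34 57
f 60 57 41
f 55 57 60
f 36 62 48
f 62 42 63
f 48 63 37
f 62 63 48
f 36 48 46
f 48 37 47
f 46 47 35
f 48 47 46
f 36 46 53
f 46 35 52
f 53 52 39
f 46 52 53
f 36 53 58
f 53 39 59
f 58 59 41
f 53 59 58
f 36 58 62
f 58 41 65
f 62 65 42
f 58 65 62
f 37 63 51
f 63 42 64
f 51 64 38
f 63 64 51
f 35 47 71
f 47 37 72
f 71 72 44
f 47 72 71
f 39 52 68
f 52 35 67
f 68 67 43
f 52 67 68
f 41 59 60
f 59 39 56
f 60 56 40
f 59 56 60
f 42 65 61
f 65 41 57
f 61 57 34
f 65 57 61
f 76 75 78
f 76 78 77
f 78 75 79
f 78 79 77
f 79 75 80
f 79 80 77
f 80 75 81
f 80 81 77
f 81 75 82
f 81 82 77
f 82 75 83
f 82 83 77
f 83 75 84
f 83 84 77
f 84 75 85
f 84 85 77
f 85 75 86
f 85 86 77
f 86 75 87
f 86 87 77
f 87 75 88
f 87 88 77
f 88 75 89
f 88 89 77
f 89 75 90
f 89 90 77
f 90 75 76
f 90 76 77



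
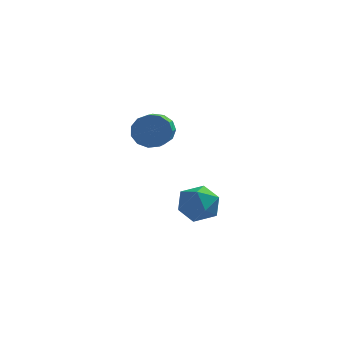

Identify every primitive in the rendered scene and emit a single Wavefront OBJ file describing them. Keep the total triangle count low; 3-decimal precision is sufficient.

v 1.296 0.717 1.644
v 1.648 0.448 1.002
v 1.696 -1.285 1.754
v 1.344 -1.017 2.396
v 1.969 0.575 1.275
v 2.016 -1.158 2.026
v 2.075 0.747 1.665
v 2.123 -0.986 2.417
v 1.935 0.909 2.049
v 1.982 -0.824 2.8
v 1.592 1.011 2.304
v 1.639 -0.723 3.055
v 1.155 1.019 2.349
v 1.202 -0.715 3.101
v 0.763 0.931 2.171
v 0.81 -0.803 2.923
v 0.54 0.775 1.826
v 0.587 -0.959 2.577
v 0.558 0.601 1.423
v 0.605 -1.133 2.174
v 0.81 0.463 1.09
v 0.857 -1.27 1.841
v 1.216 0.406 0.933
v 1.264 -1.327 1.685
v 2.134 1.022 -2.844
v 2.601 1.784 -2.502
v 3.259 0.096 -2.318
v 3.726 0.858 -1.976
v 2.903 0.581 -1.574
v 2.208 1.153 -1.899
v 3.652 0.727 -2.921
v 2.957 1.299 -3.246
v 3.539 1.601 -2.549
v 3.076 1.511 -1.717
v 2.784 0.369 -3.103
v 2.321 0.279 -2.271
f 2 1 5
f 2 5 3
f 3 5 6
f 3 6 4
f 5 1 7
f 5 7 6
f 6 7 8
f 6 8 4
f 7 1 9
f 7 9 8
f 8 9 10
f 8 10 4
f 9 1 11
f 9 11 10
f 10 11 12
f 10 12 4
f 11 1 13
f 11 13 12
f 12 13 14
f 12 14 4
f 13 1 15
f 13 15 14
f 14 15 16
f 14 16 4
f 15 1 17
f 15 17 16
f 16 17 18
f 16 18 4
f 17 1 19
f 17 19 18
f 18 19 20
f 18 20 4
f 19 1 21
f 19 21 20
f 20 21 22
f 20 22 4
f 21 1 23
f 21 23 22
f 22 23 24
f 22 24 4
f 23 1 2
f 23 2 24
f 24 2 3
f 24 3 4
f 25 36 30
f 25 30 26
f 25 26 32
f 25 32 35
f 25 35 36
f 26 30 34
f 30 36 29
f 36 35 27
f 35 32 31
f 32 26 33
f 28 34 29
f 28 29 27
f 28 27 31
f 28 31 33
f 28 33 34
f 29 34 30
f 27 29 36
f 31 27 35
f 33 31 32
f 34 33 26



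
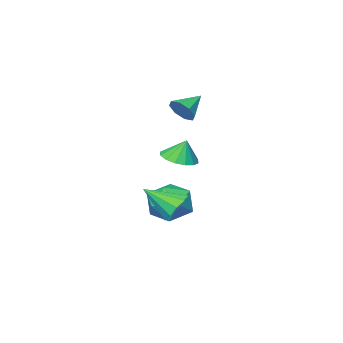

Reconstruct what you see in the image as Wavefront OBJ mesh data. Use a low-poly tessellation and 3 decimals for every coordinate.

v 0.794 2.343 -1.354
v 1.244 3.037 -1.055
v 1.766 1.277 -0.346
v 0.818 2.959 -0.726
v 0.383 2.646 -0.637
v 0.104 2.217 -0.822
v 0.089 1.836 -1.21
v 0.343 1.649 -1.653
v 0.769 1.727 -1.982
v 1.205 2.04 -2.071
v 1.483 2.469 -1.886
v 1.499 2.85 -1.498
v -2.641 -1.802 2.625
v -2.27 -2.124 3.205
v -3.819 -1.918 3.315
v -2.299 -1.545 3.253
v -2.528 -1.116 2.933
v -2.824 -1.09 2.433
v -3.012 -1.48 2.045
v -2.983 -2.059 1.997
v -2.754 -2.487 2.317
v -2.458 -2.514 2.817
v -1.264 -0.916 -3.697
v -0.607 -1.374 -2.749
v -2.933 -1.726 -2.931
v -2.276 -2.184 -1.983
v -2.454 -0.96 -2.081
v -1.422 -0.459 -2.554
v -2.118 -2.641 -3.126
v -1.086 -2.14 -3.599
v -1.135 -2.44 -2.397
v -1.342 -1.401 -1.75
v -2.198 -1.699 -3.93
v -2.405 -0.66 -3.283
v -3.803 -3.539 -1.006
v -3.079 -2.909 -1.036
v -4.017 -3.241 0.126
v -3.48 -2.652 -1.179
v -3.967 -2.633 -1.276
v -4.41 -2.856 -1.301
v -4.691 -3.262 -1.246
v -4.734 -3.743 -1.128
v -4.527 -4.169 -0.976
v -4.127 -4.426 -0.833
v -3.64 -4.446 -0.736
v -3.197 -4.223 -0.711
v -2.916 -3.816 -0.766
v -2.873 -3.336 -0.884
f 2 1 4
f 2 4 3
f 4 1 5
f 4 5 3
f 5 1 6
f 5 6 3
f 6 1 7
f 6 7 3
f 7 1 8
f 7 8 3
f 8 1 9
f 8 9 3
f 9 1 10
f 9 10 3
f 10 1 11
f 10 11 3
f 11 1 12
f 11 12 3
f 12 1 2
f 12 2 3
f 14 13 16
f 14 16 15
f 16 13 17
f 16 17 15
f 17 13 18
f 17 18 15
f 18 13 19
f 18 19 15
f 19 13 20
f 19 20 15
f 20 13 21
f 20 21 15
f 21 13 22
f 21 22 15
f 22 13 14
f 22 14 15
f 23 34 28
f 23 28 24
f 23 24 30
f 23 30 33
f 23 33 34
f 24 28 32
f 28 34 27
f 34 33 25
f 33 30 29
f 30 24 31
f 26 32 27
f 26 27 25
f 26 25 29
f 26 29 31
f 26 31 32
f 27 32 28
f 25 27 34
f 29 25 33
f 31 29 30
f 32 31 24
f 36 35 38
f 36 38 37
f 38 35 39
f 38 39 37
f 39 35 40
f 39 40 37
f 40 35 41
f 40 41 37
f 41 35 42
f 41 42 37
f 42 35 43
f 42 43 37
f 43 35 44
f 43 44 37
f 44 35 45
f 44 45 37
f 45 35 46
f 45 46 37
f 46 35 47
f 46 47 37
f 47 35 48
f 47 48 37
f 48 35 36
f 48 36 37



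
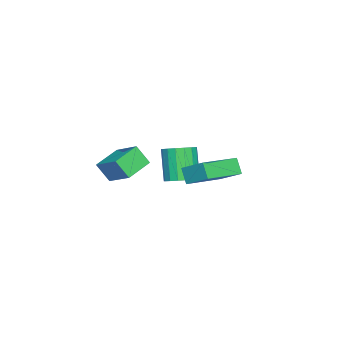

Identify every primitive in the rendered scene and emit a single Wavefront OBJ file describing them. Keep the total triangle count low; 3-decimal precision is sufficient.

v 4.46 2.476 1.176
v 4.87 3.647 2.002
v 2.596 3.488 0.669
v 3.007 4.658 1.495
v 4.873 2.862 0.425
v 5.284 4.032 1.251
v 3.01 3.873 -0.082
v 3.42 5.044 0.744
v -1.052 0.519 -3.171
v -0.462 -0.15 -3.05
v -1.358 -0.628 -1.327
v -1.948 0.041 -1.449
v -0.275 0.188 -2.859
v -1.171 -0.29 -1.136
v -0.267 0.602 -2.74
v -1.163 0.124 -1.017
v -0.438 0.997 -2.719
v -1.334 0.519 -0.996
v -0.75 1.282 -2.802
v -1.646 0.804 -1.079
v -1.131 1.393 -2.97
v -2.027 0.914 -1.247
v -1.494 1.303 -3.184
v -2.39 0.825 -1.461
v -1.756 1.034 -3.394
v -2.652 0.556 -1.672
v -1.856 0.647 -3.554
v -2.752 0.168 -1.832
v -1.773 0.23 -3.627
v -2.669 -0.248 -1.904
v -1.524 -0.12 -3.594
v -2.42 -0.598 -1.872
v -1.167 -0.324 -3.465
v -2.063 -0.802 -1.743
v -0.784 -0.334 -3.269
v -1.68 -0.813 -1.546
v 0.192 -2.425 -0.906
v 0.861 -1.131 -0.03
v 0.186 -1.738 -1.915
v 0.856 -0.445 -1.038
v 1.644 -2.935 -1.262
v 2.314 -1.642 -0.385
v 1.639 -2.249 -2.27
v 2.308 -0.955 -1.394
f 2 4 1
f 5 2 1
f 1 4 3
f 3 5 1
f 2 8 4
f 6 2 5
f 6 8 2
f 4 8 3
f 7 5 3
f 3 8 7
f 7 6 5
f 8 6 7
f 10 9 13
f 10 13 11
f 11 13 14
f 11 14 12
f 13 9 15
f 13 15 14
f 14 15 16
f 14 16 12
f 15 9 17
f 15 17 16
f 16 17 18
f 16 18 12
f 17 9 19
f 17 19 18
f 18 19 20
f 18 20 12
f 19 9 21
f 19 21 20
f 20 21 22
f 20 22 12
f 21 9 23
f 21 23 22
f 22 23 24
f 22 24 12
f 23 9 25
f 23 25 24
f 24 25 26
f 24 26 12
f 25 9 27
f 25 27 26
f 26 27 28
f 26 28 12
f 27 9 29
f 27 29 28
f 28 29 30
f 28 30 12
f 29 9 31
f 29 31 30
f 30 31 32
f 30 32 12
f 31 9 33
f 31 33 32
f 32 33 34
f 32 34 12
f 33 9 35
f 33 35 34
f 34 35 36
f 34 36 12
f 35 9 10
f 35 10 36
f 36 10 11
f 36 11 12
f 38 40 37
f 41 38 37
f 37 40 39
f 39 41 37
f 38 44 40
f 42 38 41
f 42 44 38
f 40 44 39
f 43 41 39
f 39 44 43
f 43 42 41
f 44 42 43



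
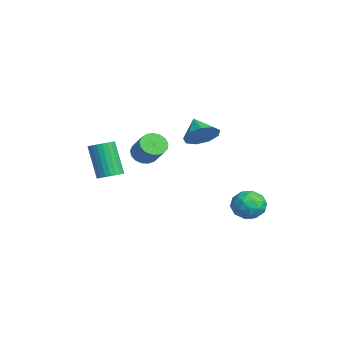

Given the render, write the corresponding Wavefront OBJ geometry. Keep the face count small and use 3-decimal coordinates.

v -0.281 -1.709 1.407
v 0.148 -1.906 0.989
v 1.11 -1.648 1.856
v 0.681 -1.451 2.273
v 0.121 -1.611 0.932
v 1.083 -1.353 1.798
v 0.002 -1.339 0.983
v 0.964 -1.081 1.849
v -0.182 -1.151 1.131
v 0.78 -0.893 1.998
v -0.388 -1.091 1.342
v 0.573 -0.834 2.209
v -0.57 -1.173 1.568
v 0.391 -0.915 2.435
v -0.686 -1.378 1.757
v 0.276 -1.12 2.624
v -0.709 -1.658 1.866
v 0.253 -1.4 2.733
v -0.633 -1.95 1.87
v 0.328 -1.692 2.736
v -0.477 -2.187 1.767
v 0.484 -1.929 2.634
v -0.276 -2.314 1.582
v 0.685 -2.056 2.449
v -0.076 -2.303 1.356
v 0.885 -2.045 2.223
v 0.077 -2.155 1.143
v 1.038 -1.897 2.009
v 0.798 -3.31 0.604
v 1.331 -3.365 0.827
v 0.634 -3.645 2.419
v 0.102 -3.59 2.196
v 1.296 -3.143 0.851
v 0.599 -3.423 2.443
v 1.185 -2.946 0.837
v 0.489 -3.226 2.429
v 1.015 -2.805 0.788
v 0.319 -3.084 2.38
v 0.812 -2.74 0.71
v 0.116 -3.02 2.302
v 0.608 -2.763 0.617
v -0.089 -3.042 2.209
v 0.432 -2.868 0.521
v -0.264 -3.148 2.113
v 0.312 -3.041 0.438
v -0.385 -3.321 2.031
v 0.266 -3.255 0.381
v -0.431 -3.535 1.973
v 0.301 -3.477 0.357
v -0.396 -3.757 1.949
v 0.411 -3.674 0.371
v -0.285 -3.954 1.963
v 0.581 -3.816 0.42
v -0.115 -4.095 2.012
v 0.784 -3.88 0.498
v 0.088 -4.16 2.09
v 0.989 -3.858 0.591
v 0.292 -4.137 2.183
v 1.164 -3.752 0.687
v 0.468 -4.032 2.279
v 1.285 -3.579 0.769
v 0.588 -3.859 2.362
v 2.629 2.134 -0.548
v 3.219 2.487 -0.954
v 3.501 1.533 0.194
v 4.091 1.886 -0.212
v 3.618 2.32 0.264
v 3.079 2.691 -0.195
v 3.641 1.329 -0.565
v 3.102 1.7 -1.024
v 3.844 1.99 -0.965
v 3.83 2.603 -0.453
v 2.89 1.417 -0.307
v 2.876 2.03 0.205
v 2.848 2.363 -0.816
v 3.872 1.657 0.056
v 3.595 1.912 0.336
v 3.941 2.12 0.097
v 2.765 2.483 -0.37
v 3.112 2.691 -0.609
v 3.347 2.593 0.107
v 3.608 1.329 -0.151
v 3.955 1.537 -0.39
v 2.779 1.9 -0.857
v 3.125 2.108 -1.096
v 3.373 1.427 -0.867
v 3.562 2.279 -1.062
v 4.074 1.925 -0.625
v 3.81 1.597 -0.833
v 3.493 1.816 -1.103
v 3.554 2.639 -0.76
v 4.066 2.286 -0.324
v 3.788 2.541 -0.044
v 3.471 2.759 -0.314
v 3.921 2.346 -0.767
v 2.654 1.734 -0.436
v 3.166 1.381 0
v 3.249 1.261 -0.446
v 2.932 1.479 -0.716
v 2.646 2.095 -0.135
v 3.158 1.741 0.302
v 3.227 2.204 0.343
v 2.91 2.423 0.073
v 2.799 1.674 0.007
v 1.766 0.36 3.039
v 2.266 0.231 3.663
v 0.894 0.18 3.701
v 2.134 0.768 3.634
v 1.829 1.114 3.327
v 1.495 1.108 2.885
v 1.288 0.752 2.515
v 1.304 0.212 2.39
v 1.537 -0.258 2.569
v 1.877 -0.439 2.967
v 2.165 -0.246 3.399
f 2 1 5
f 2 5 3
f 3 5 6
f 3 6 4
f 5 1 7
f 5 7 6
f 6 7 8
f 6 8 4
f 7 1 9
f 7 9 8
f 8 9 10
f 8 10 4
f 9 1 11
f 9 11 10
f 10 11 12
f 10 12 4
f 11 1 13
f 11 13 12
f 12 13 14
f 12 14 4
f 13 1 15
f 13 15 14
f 14 15 16
f 14 16 4
f 15 1 17
f 15 17 16
f 16 17 18
f 16 18 4
f 17 1 19
f 17 19 18
f 18 19 20
f 18 20 4
f 19 1 21
f 19 21 20
f 20 21 22
f 20 22 4
f 21 1 23
f 21 23 22
f 22 23 24
f 22 24 4
f 23 1 25
f 23 25 24
f 24 25 26
f 24 26 4
f 25 1 27
f 25 27 26
f 26 27 28
f 26 28 4
f 27 1 2
f 27 2 28
f 28 2 3
f 28 3 4
f 30 29 33
f 30 33 31
f 31 33 34
f 31 34 32
f 33 29 35
f 33 35 34
f 34 35 36
f 34 36 32
f 35 29 37
f 35 37 36
f 36 37 38
f 36 38 32
f 37 29 39
f 37 39 38
f 38 39 40
f 38 40 32
f 39 29 41
f 39 41 40
f 40 41 42
f 40 42 32
f 41 29 43
f 41 43 42
f 42 43 44
f 42 44 32
f 43 29 45
f 43 45 44
f 44 45 46
f 44 46 32
f 45 29 47
f 45 47 46
f 46 47 48
f 46 48 32
f 47 29 49
f 47 49 48
f 48 49 50
f 48 50 32
f 49 29 51
f 49 51 50
f 50 51 52
f 50 52 32
f 51 29 53
f 51 53 52
f 52 53 54
f 52 54 32
f 53 29 55
f 53 55 54
f 54 55 56
f 54 56 32
f 55 29 57
f 55 57 56
f 56 57 58
f 56 58 32
f 57 29 59
f 57 59 58
f 58 59 60
f 58 60 32
f 59 29 61
f 59 61 60
f 60 61 62
f 60 62 32
f 61 29 30
f 61 30 62
f 62 30 31
f 62 31 32
f 63 100 79
f 100 74 103
f 79 103 68
f 100 103 79
f 63 79 75
f 79 68 80
f 75 80 64
f 79 80 75
f 63 75 84
f 75 64 85
f 84 85 70
f 75 85 84
f 63 84 96
f 84 70 99
f 96 99 73
f 84 99 96
f 63 96 100
f 96 73 104
f 100 104 74
f 96 104 100
f 64 80 91
f 80 68 94
f 91 94 72
f 80 94 91
f 68 103 81
f 103 74 102
f 81 102 67
f 103 102 81
f 74 104 101
f 104 73 97
f 101 97 65
f 104 97 101
f 73 99 98
f 99 70 86
f 98 86 69
f 99 86 98
f 70 85 90
f 85 64 87
f 90 87 71
f 85 87 90
f 66 92 78
f 92 72 93
f 78 93 67
f 92 93 78
f 66 78 76
f 78 67 77
f 76 77 65
f 78 77 76
f 66 76 83
f 76 65 82
f 83 82 69
f 76 82 83
f 66 83 88
f 83 69 89
f 88 89 71
f 83 89 88
f 66 88 92
f 88 71 95
f 92 95 72
f 88 95 92
f 67 93 81
f 93 72 94
f 81 94 68
f 93 94 81
f 65 77 101
f 77 67 102
f 101 102 74
f 77 102 101
f 69 82 98
f 82 65 97
f 98 97 73
f 82 97 98
f 71 89 90
f 89 69 86
f 90 86 70
f 89 86 90
f 72 95 91
f 95 71 87
f 91 87 64
f 95 87 91
f 106 105 108
f 106 108 107
f 108 105 109
f 108 109 107
f 109 105 110
f 109 110 107
f 110 105 111
f 110 111 107
f 111 105 112
f 111 112 107
f 112 105 113
f 112 113 107
f 113 105 114
f 113 114 107
f 114 105 115
f 114 115 107
f 115 105 106
f 115 106 107



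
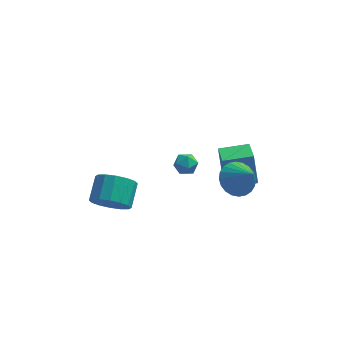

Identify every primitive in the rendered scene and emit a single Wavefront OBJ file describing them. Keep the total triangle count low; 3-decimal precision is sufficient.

v -3.877 -1.403 -0.56
v -3.021 -1.277 -1.1
v -2.767 -0.092 -0.42
v -3.623 -0.217 0.12
v -3.397 -1.035 -1.381
v -3.142 0.151 -0.701
v -3.902 -0.891 -1.442
v -3.647 0.294 -0.762
v -4.399 -0.885 -1.267
v -4.145 0.3 -0.587
v -4.758 -1.017 -0.902
v -4.503 0.168 -0.222
v -4.88 -1.253 -0.446
v -4.625 -0.067 0.234
v -4.733 -1.528 -0.02
v -4.479 -0.343 0.66
v -4.358 -1.771 0.261
v -4.103 -0.585 0.941
v -3.853 -1.914 0.322
v -3.598 -0.729 1.002
v -3.355 -1.92 0.147
v -3.101 -0.735 0.827
v -2.997 -1.788 -0.218
v -2.742 -0.603 0.462
v -2.875 -1.553 -0.674
v -2.62 -0.367 0.006
v 2.142 1.654 -1.758
v 2.831 1.282 -2.379
v 2.878 0.826 -0.442
v 3.002 1.614 -2.265
v 3.042 1.952 -2.075
v 2.945 2.245 -1.836
v 2.725 2.448 -1.585
v 2.417 2.53 -1.36
v 2.067 2.478 -1.196
v 1.728 2.302 -1.118
v 1.452 2.026 -1.137
v 1.281 1.694 -1.25
v 1.241 1.356 -1.44
v 1.338 1.064 -1.679
v 1.558 0.861 -1.93
v 1.866 0.779 -2.155
v 2.217 0.83 -2.319
v 2.555 1.006 -2.397
v -0.475 -0.498 2.094
v -0.064 -0.553 2.583
v -0.616 -1.527 2.097
v -0.205 -1.582 2.586
v -0.775 -1.303 2.677
v -0.688 -0.667 2.675
v 0.008 -1.413 2.005
v 0.095 -0.777 2.003
v 0.235 -1.119 2.528
v -0.249 -1.051 2.943
v -0.431 -1.029 1.737
v -0.915 -0.961 2.152
v 1.648 2.828 -3.801
v 1.412 3.268 -2.009
v 1.448 4.138 -4.149
v 1.212 4.578 -2.357
v 3.208 3.102 -3.663
v 2.972 3.542 -1.871
v 3.008 4.412 -4.011
v 2.772 4.852 -2.219
f 2 1 5
f 2 5 3
f 3 5 6
f 3 6 4
f 5 1 7
f 5 7 6
f 6 7 8
f 6 8 4
f 7 1 9
f 7 9 8
f 8 9 10
f 8 10 4
f 9 1 11
f 9 11 10
f 10 11 12
f 10 12 4
f 11 1 13
f 11 13 12
f 12 13 14
f 12 14 4
f 13 1 15
f 13 15 14
f 14 15 16
f 14 16 4
f 15 1 17
f 15 17 16
f 16 17 18
f 16 18 4
f 17 1 19
f 17 19 18
f 18 19 20
f 18 20 4
f 19 1 21
f 19 21 20
f 20 21 22
f 20 22 4
f 21 1 23
f 21 23 22
f 22 23 24
f 22 24 4
f 23 1 25
f 23 25 24
f 24 25 26
f 24 26 4
f 25 1 2
f 25 2 26
f 26 2 3
f 26 3 4
f 28 27 30
f 28 30 29
f 30 27 31
f 30 31 29
f 31 27 32
f 31 32 29
f 32 27 33
f 32 33 29
f 33 27 34
f 33 34 29
f 34 27 35
f 34 35 29
f 35 27 36
f 35 36 29
f 36 27 37
f 36 37 29
f 37 27 38
f 37 38 29
f 38 27 39
f 38 39 29
f 39 27 40
f 39 40 29
f 40 27 41
f 40 41 29
f 41 27 42
f 41 42 29
f 42 27 43
f 42 43 29
f 43 27 44
f 43 44 29
f 44 27 28
f 44 28 29
f 45 56 50
f 45 50 46
f 45 46 52
f 45 52 55
f 45 55 56
f 46 50 54
f 50 56 49
f 56 55 47
f 55 52 51
f 52 46 53
f 48 54 49
f 48 49 47
f 48 47 51
f 48 51 53
f 48 53 54
f 49 54 50
f 47 49 56
f 51 47 55
f 53 51 52
f 54 53 46
f 58 60 57
f 61 58 57
f 57 60 59
f 59 61 57
f 58 64 60
f 62 58 61
f 62 64 58
f 60 64 59
f 63 61 59
f 59 64 63
f 63 62 61
f 64 62 63



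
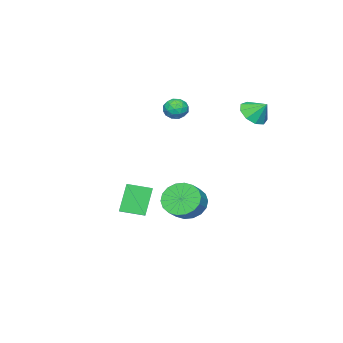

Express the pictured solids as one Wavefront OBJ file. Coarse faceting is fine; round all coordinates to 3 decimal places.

v -0.401 -3.102 -4.785
v -1.238 -3.237 -3.141
v -1.128 -1.95 -5.061
v -1.965 -2.084 -3.417
v 0.545 -2.376 -4.243
v -0.292 -2.51 -2.599
v -0.182 -1.223 -4.519
v -1.019 -1.358 -2.875
v -3.603 3.148 2.718
v -2.829 2.851 3.068
v -3.657 3.932 3.502
v -2.716 3.283 2.644
v -3.019 3.652 2.254
v -3.595 3.785 2.082
v -4.175 3.62 2.207
v -4.487 3.234 2.571
v -4.386 2.808 3.004
v -3.918 2.541 3.303
v -3.303 2.558 3.328
v 1.711 2.846 -1.885
v 2.269 2.173 -2.466
v 3.107 2.341 -1.857
v 2.549 3.014 -1.275
v 2.343 2.582 -2.681
v 3.181 2.749 -2.071
v 2.292 3.043 -2.737
v 3.13 3.21 -2.128
v 2.126 3.465 -2.625
v 2.964 3.632 -2.015
v 1.877 3.764 -2.366
v 2.716 3.932 -1.757
v 1.596 3.882 -2.012
v 2.434 4.05 -1.402
v 1.338 3.795 -1.633
v 2.176 3.962 -1.023
v 1.153 3.519 -1.303
v 1.991 3.687 -0.694
v 1.079 3.111 -1.089
v 1.917 3.278 -0.479
v 1.13 2.65 -1.032
v 1.968 2.817 -0.423
v 1.296 2.228 -1.145
v 2.134 2.395 -0.535
v 1.544 1.928 -1.403
v 2.383 2.096 -0.794
v 1.826 1.81 -1.758
v 2.664 1.978 -1.148
v 2.084 1.898 -2.137
v 2.922 2.065 -1.527
v -2.789 -0.438 2.326
v -2.197 -0.084 2.55
v -2.303 -1.456 2.65
v -1.711 -1.102 2.874
v -2.336 -1.027 3.234
v -2.636 -0.398 3.034
v -1.864 -1.142 2.166
v -2.164 -0.513 1.966
v -1.625 -0.519 2.45
v -1.916 -0.448 3.111
v -2.584 -1.092 2.089
v -2.875 -1.021 2.75
v -2.536 -0.171 2.41
v -1.964 -1.369 2.79
v -2.332 -1.325 3.002
v -1.983 -1.117 3.134
v -2.794 -0.356 2.695
v -2.445 -0.148 2.826
v -2.527 -0.702 3.228
v -2.055 -1.392 2.374
v -1.706 -1.184 2.505
v -2.517 -0.423 2.066
v -2.168 -0.215 2.198
v -1.973 -0.838 1.972
v -1.851 -0.219 2.483
v -1.566 -0.818 2.673
v -1.656 -0.841 2.257
v -1.832 -0.471 2.139
v -2.022 -0.178 2.871
v -1.737 -0.776 3.061
v -2.104 -0.732 3.273
v -2.281 -0.362 3.156
v -1.686 -0.434 2.812
v -2.763 -0.764 2.139
v -2.478 -1.362 2.329
v -2.219 -1.178 2.044
v -2.396 -0.808 1.927
v -2.934 -0.722 2.527
v -2.649 -1.321 2.717
v -2.668 -1.069 3.061
v -2.844 -0.699 2.943
v -2.814 -1.106 2.388
f 2 4 1
f 5 2 1
f 1 4 3
f 3 5 1
f 2 8 4
f 6 2 5
f 6 8 2
f 4 8 3
f 7 5 3
f 3 8 7
f 7 6 5
f 8 6 7
f 10 9 12
f 10 12 11
f 12 9 13
f 12 13 11
f 13 9 14
f 13 14 11
f 14 9 15
f 14 15 11
f 15 9 16
f 15 16 11
f 16 9 17
f 16 17 11
f 17 9 18
f 17 18 11
f 18 9 19
f 18 19 11
f 19 9 10
f 19 10 11
f 21 20 24
f 21 24 22
f 22 24 25
f 22 25 23
f 24 20 26
f 24 26 25
f 25 26 27
f 25 27 23
f 26 20 28
f 26 28 27
f 27 28 29
f 27 29 23
f 28 20 30
f 28 30 29
f 29 30 31
f 29 31 23
f 30 20 32
f 30 32 31
f 31 32 33
f 31 33 23
f 32 20 34
f 32 34 33
f 33 34 35
f 33 35 23
f 34 20 36
f 34 36 35
f 35 36 37
f 35 37 23
f 36 20 38
f 36 38 37
f 37 38 39
f 37 39 23
f 38 20 40
f 38 40 39
f 39 40 41
f 39 41 23
f 40 20 42
f 40 42 41
f 41 42 43
f 41 43 23
f 42 20 44
f 42 44 43
f 43 44 45
f 43 45 23
f 44 20 46
f 44 46 45
f 45 46 47
f 45 47 23
f 46 20 48
f 46 48 47
f 47 48 49
f 47 49 23
f 48 20 21
f 48 21 49
f 49 21 22
f 49 22 23
f 50 87 66
f 87 61 90
f 66 90 55
f 87 90 66
f 50 66 62
f 66 55 67
f 62 67 51
f 66 67 62
f 50 62 71
f 62 51 72
f 71 72 57
f 62 72 71
f 50 71 83
f 71 57 86
f 83 86 60
f 71 86 83
f 50 83 87
f 83 60 91
f 87 91 61
f 83 91 87
f 51 67 78
f 67 55 81
f 78 81 59
f 67 81 78
f 55 90 68
f 90 61 89
f 68 89 54
f 90 89 68
f 61 91 88
f 91 60 84
f 88 84 52
f 91 84 88
f 60 86 85
f 86 57 73
f 85 73 56
f 86 73 85
f 57 72 77
f 72 51 74
f 77 74 58
f 72 74 77
f 53 79 65
f 79 59 80
f 65 80 54
f 79 80 65
f 53 65 63
f 65 54 64
f 63 64 52
f 65 64 63
f 53 63 70
f 63 52 69
f 70 69 56
f 63 69 70
f 53 70 75
f 70 56 76
f 75 76 58
f 70 76 75
f 53 75 79
f 75 58 82
f 79 82 59
f 75 82 79
f 54 80 68
f 80 59 81
f 68 81 55
f 80 81 68
f 52 64 88
f 64 54 89
f 88 89 61
f 64 89 88
f 56 69 85
f 69 52 84
f 85 84 60
f 69 84 85
f 58 76 77
f 76 56 73
f 77 73 57
f 76 73 77
f 59 82 78
f 82 58 74
f 78 74 51
f 82 74 78



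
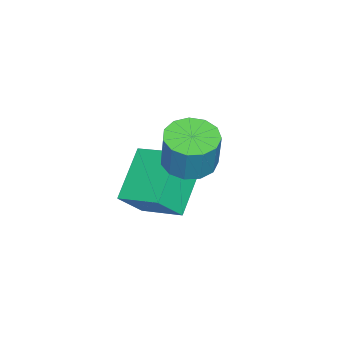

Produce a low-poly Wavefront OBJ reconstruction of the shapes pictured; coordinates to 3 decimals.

v -0.183 -2.052 2.268
v 0.454 -1.421 2.021
v 0.8 -1.197 3.484
v 0.163 -1.828 3.732
v 0.004 -1.159 2.088
v 0.351 -0.935 3.551
v -0.504 -1.181 2.211
v -0.158 -0.957 3.674
v -0.911 -1.479 2.353
v -0.565 -1.256 3.816
v -1.087 -1.959 2.468
v -0.74 -1.736 3.931
v -0.976 -2.469 2.52
v -0.629 -2.245 3.983
v -0.613 -2.846 2.491
v -0.266 -2.622 3.955
v -0.114 -2.971 2.392
v 0.233 -2.747 3.855
v 0.364 -2.804 2.254
v 0.71 -2.58 3.717
v 0.667 -2.398 2.12
v 1.013 -2.175 3.583
v 0.701 -1.883 2.033
v 1.047 -1.659 3.496
v -1.014 -4.076 -1.471
v -2.771 -4.085 -0.18
v -0.616 -2.453 -0.919
v -2.372 -2.462 0.373
v -0.248 -4.618 -0.433
v -2.004 -4.627 0.859
v 0.151 -2.995 0.12
v -1.606 -3.004 1.411
f 2 1 5
f 2 5 3
f 3 5 6
f 3 6 4
f 5 1 7
f 5 7 6
f 6 7 8
f 6 8 4
f 7 1 9
f 7 9 8
f 8 9 10
f 8 10 4
f 9 1 11
f 9 11 10
f 10 11 12
f 10 12 4
f 11 1 13
f 11 13 12
f 12 13 14
f 12 14 4
f 13 1 15
f 13 15 14
f 14 15 16
f 14 16 4
f 15 1 17
f 15 17 16
f 16 17 18
f 16 18 4
f 17 1 19
f 17 19 18
f 18 19 20
f 18 20 4
f 19 1 21
f 19 21 20
f 20 21 22
f 20 22 4
f 21 1 23
f 21 23 22
f 22 23 24
f 22 24 4
f 23 1 2
f 23 2 24
f 24 2 3
f 24 3 4
f 26 28 25
f 29 26 25
f 25 28 27
f 27 29 25
f 26 32 28
f 30 26 29
f 30 32 26
f 28 32 27
f 31 29 27
f 27 32 31
f 31 30 29
f 32 30 31



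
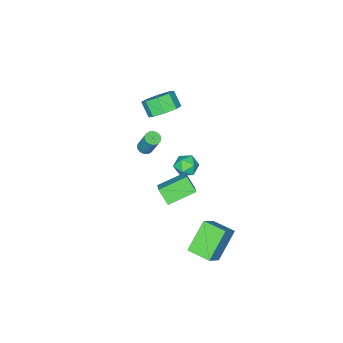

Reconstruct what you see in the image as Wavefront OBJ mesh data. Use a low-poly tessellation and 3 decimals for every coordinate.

v 1.314 2.829 -3.308
v 2.454 3.116 -2.122
v 1.06 4.263 -3.412
v 2.2 4.55 -2.226
v 2.84 2.99 -4.814
v 3.98 3.277 -3.628
v 2.586 4.424 -4.918
v 3.726 4.711 -3.732
v -1.231 -0.586 -2.273
v -0.479 -0.369 -2.55
v -0.741 -1.771 -1.87
v 0.011 -1.554 -2.147
v -0.314 -1.172 -1.485
v -0.616 -0.44 -1.734
v -0.604 -1.7 -2.686
v -0.906 -0.968 -2.935
v -0.091 -1.057 -2.805
v 0.088 -0.731 -2.063
v -1.308 -1.409 -2.357
v -1.129 -1.083 -1.615
v 1.777 -0.405 -3.305
v 1.733 -1.196 -2.443
v 0.242 0.393 -2.65
v 0.198 -0.398 -1.789
v 2.562 0.438 -2.491
v 2.518 -0.353 -1.63
v 1.027 1.236 -1.837
v 0.983 0.445 -0.975
v -0.589 -4.4 -2.753
v -0.138 -4.207 -2.892
v 0.019 -3.406 -1.266
v -0.431 -3.6 -1.127
v -0.262 -4.062 -2.951
v -0.105 -3.262 -1.324
v -0.436 -3.97 -2.98
v -0.278 -3.169 -1.353
v -0.633 -3.943 -2.974
v -0.475 -3.142 -1.347
v -0.823 -3.985 -2.935
v -0.666 -3.185 -1.308
v -0.978 -4.091 -2.868
v -0.82 -3.29 -1.241
v -1.073 -4.244 -2.784
v -0.916 -3.443 -1.157
v -1.095 -4.421 -2.695
v -0.937 -3.62 -1.068
v -1.039 -4.594 -2.614
v -0.882 -3.793 -0.988
v -0.915 -4.738 -2.556
v -0.758 -3.938 -0.929
v -0.742 -4.831 -2.527
v -0.584 -4.03 -0.9
v -0.545 -4.858 -2.533
v -0.387 -4.057 -0.906
v -0.354 -4.815 -2.572
v -0.197 -4.015 -0.945
v -0.2 -4.71 -2.639
v -0.042 -3.909 -1.012
v -0.104 -4.557 -2.723
v 0.053 -3.756 -1.096
v -0.083 -4.38 -2.812
v 0.075 -3.579 -1.185
v 0.355 -1.862 3.278
v 1.166 -2.384 2.978
v 0.976 -3.14 3.783
v 0.165 -2.618 4.082
v 1.336 -1.855 3.516
v 1.147 -2.611 4.32
v 0.932 -1.33 3.914
v 0.742 -2.086 4.718
v 0.189 -1.117 3.939
v -0 -1.873 4.744
v -0.456 -1.34 3.577
v -0.646 -2.096 4.382
v -0.627 -1.869 3.04
v -0.816 -2.625 3.844
v -0.222 -2.394 2.642
v -0.412 -3.15 3.446
v 0.52 -2.607 2.616
v 0.331 -3.363 3.421
f 2 4 1
f 5 2 1
f 1 4 3
f 3 5 1
f 2 8 4
f 6 2 5
f 6 8 2
f 4 8 3
f 7 5 3
f 3 8 7
f 7 6 5
f 8 6 7
f 9 20 14
f 9 14 10
f 9 10 16
f 9 16 19
f 9 19 20
f 10 14 18
f 14 20 13
f 20 19 11
f 19 16 15
f 16 10 17
f 12 18 13
f 12 13 11
f 12 11 15
f 12 15 17
f 12 17 18
f 13 18 14
f 11 13 20
f 15 11 19
f 17 15 16
f 18 17 10
f 22 24 21
f 25 22 21
f 21 24 23
f 23 25 21
f 22 28 24
f 26 22 25
f 26 28 22
f 24 28 23
f 27 25 23
f 23 28 27
f 27 26 25
f 28 26 27
f 30 29 33
f 30 33 31
f 31 33 34
f 31 34 32
f 33 29 35
f 33 35 34
f 34 35 36
f 34 36 32
f 35 29 37
f 35 37 36
f 36 37 38
f 36 38 32
f 37 29 39
f 37 39 38
f 38 39 40
f 38 40 32
f 39 29 41
f 39 41 40
f 40 41 42
f 40 42 32
f 41 29 43
f 41 43 42
f 42 43 44
f 42 44 32
f 43 29 45
f 43 45 44
f 44 45 46
f 44 46 32
f 45 29 47
f 45 47 46
f 46 47 48
f 46 48 32
f 47 29 49
f 47 49 48
f 48 49 50
f 48 50 32
f 49 29 51
f 49 51 50
f 50 51 52
f 50 52 32
f 51 29 53
f 51 53 52
f 52 53 54
f 52 54 32
f 53 29 55
f 53 55 54
f 54 55 56
f 54 56 32
f 55 29 57
f 55 57 56
f 56 57 58
f 56 58 32
f 57 29 59
f 57 59 58
f 58 59 60
f 58 60 32
f 59 29 61
f 59 61 60
f 60 61 62
f 60 62 32
f 61 29 30
f 61 30 62
f 62 30 31
f 62 31 32
f 64 63 67
f 64 67 65
f 65 67 68
f 65 68 66
f 67 63 69
f 67 69 68
f 68 69 70
f 68 70 66
f 69 63 71
f 69 71 70
f 70 71 72
f 70 72 66
f 71 63 73
f 71 73 72
f 72 73 74
f 72 74 66
f 73 63 75
f 73 75 74
f 74 75 76
f 74 76 66
f 75 63 77
f 75 77 76
f 76 77 78
f 76 78 66
f 77 63 79
f 77 79 78
f 78 79 80
f 78 80 66
f 79 63 64
f 79 64 80
f 80 64 65
f 80 65 66

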